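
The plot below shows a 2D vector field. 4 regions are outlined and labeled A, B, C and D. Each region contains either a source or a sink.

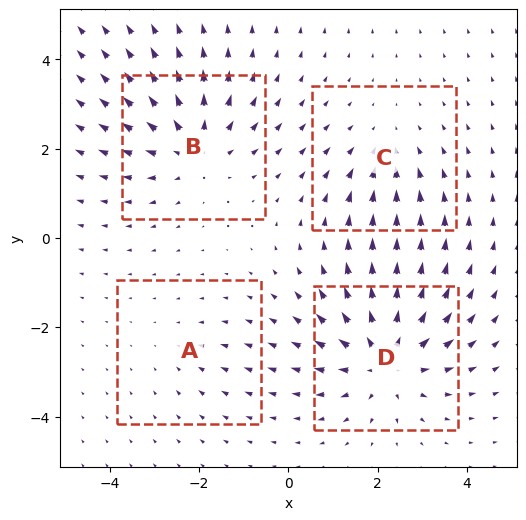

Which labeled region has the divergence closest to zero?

Divergence at each region's feature centre — A: about -2, B: about +4, C: about -3, D: about +6. Region A is closest to zero.

A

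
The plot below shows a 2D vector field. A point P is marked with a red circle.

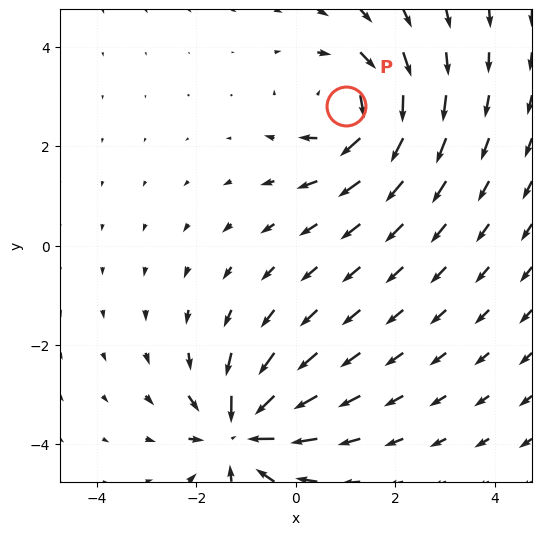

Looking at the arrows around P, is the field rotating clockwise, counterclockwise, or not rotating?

clockwise

Near P at (1.0, 2.8) the arrows circulate clockwise. The curl (z-component) there is about -4; negative curl means clockwise rotation.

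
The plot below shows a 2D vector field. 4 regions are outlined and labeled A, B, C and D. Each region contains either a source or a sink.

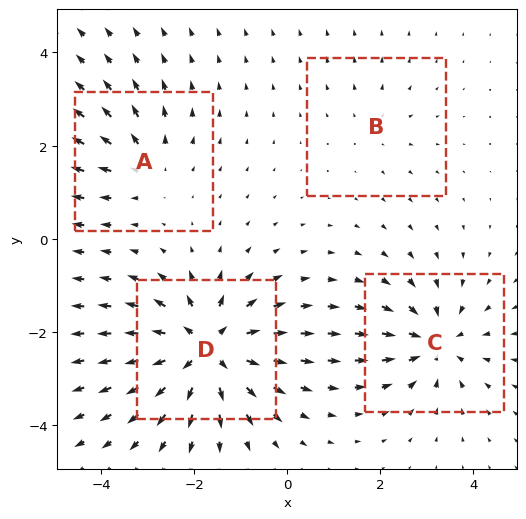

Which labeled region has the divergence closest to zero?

B

Divergence at each region's feature centre — A: about +4, B: about +2, C: about -6, D: about +8. Region B is closest to zero.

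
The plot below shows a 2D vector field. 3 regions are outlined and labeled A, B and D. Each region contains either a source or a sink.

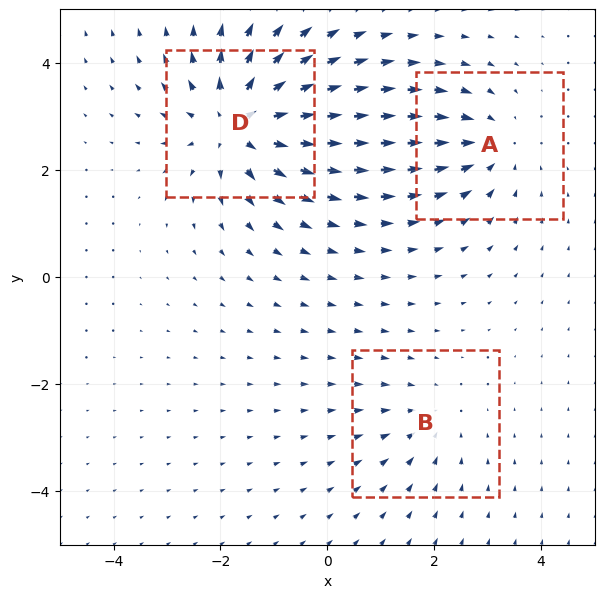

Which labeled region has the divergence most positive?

D

Divergence at each region's feature centre — A: about -3, B: about -2, D: about +5. Region D is most positive.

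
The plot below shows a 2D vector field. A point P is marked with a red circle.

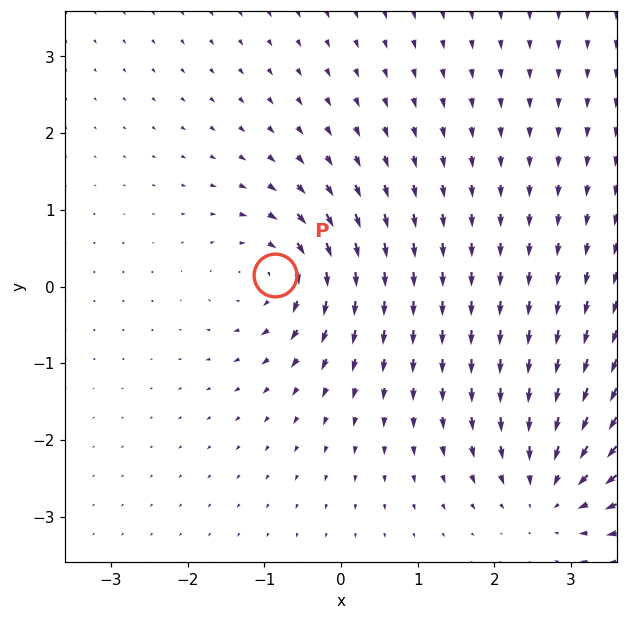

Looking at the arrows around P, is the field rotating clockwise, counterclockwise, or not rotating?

clockwise

Near P at (-0.9, 0.1) the arrows circulate clockwise. The curl (z-component) there is about -5; negative curl means clockwise rotation.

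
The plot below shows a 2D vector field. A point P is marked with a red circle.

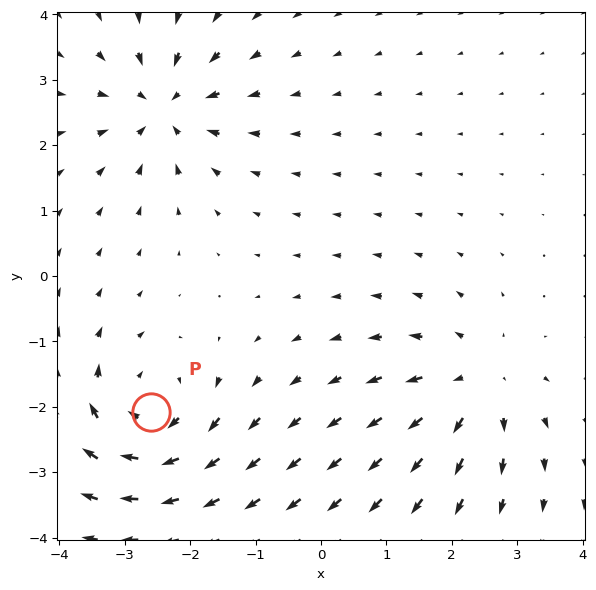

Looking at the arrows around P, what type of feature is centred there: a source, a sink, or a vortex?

vortex

At P (-2.6, -2.1) the arrows circulate clockwise. Divergence ≈0, curl about -6 — near-zero divergence with nonzero curl is a vortex.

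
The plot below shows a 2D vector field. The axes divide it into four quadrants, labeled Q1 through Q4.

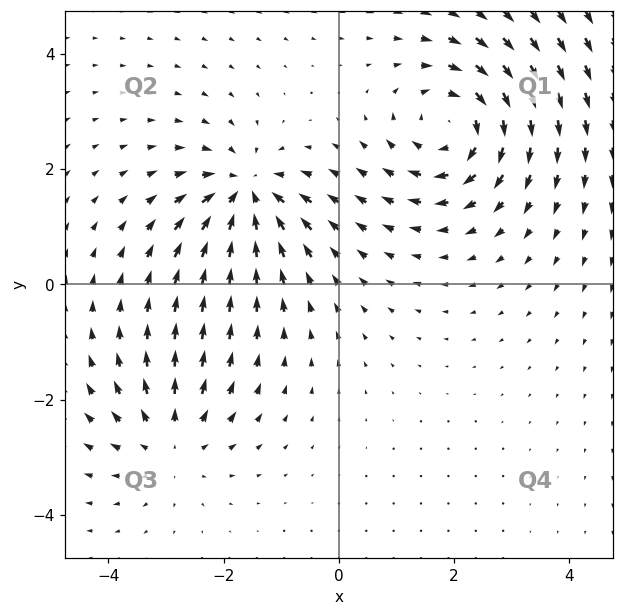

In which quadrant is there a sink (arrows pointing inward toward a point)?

The sink sits at approximately (-1.6, 1.6), which lies in quadrant Q2. The divergence there is about -4, negative as expected for a sink.

Q2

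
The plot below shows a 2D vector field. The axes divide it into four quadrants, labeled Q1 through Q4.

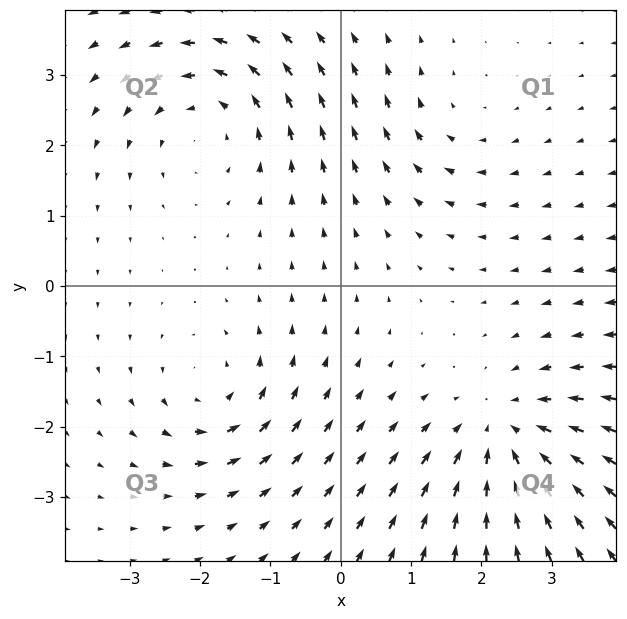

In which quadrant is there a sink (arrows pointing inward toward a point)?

Q4

The sink sits at approximately (2.3, -2.1), which lies in quadrant Q4. The divergence there is about -4, negative as expected for a sink.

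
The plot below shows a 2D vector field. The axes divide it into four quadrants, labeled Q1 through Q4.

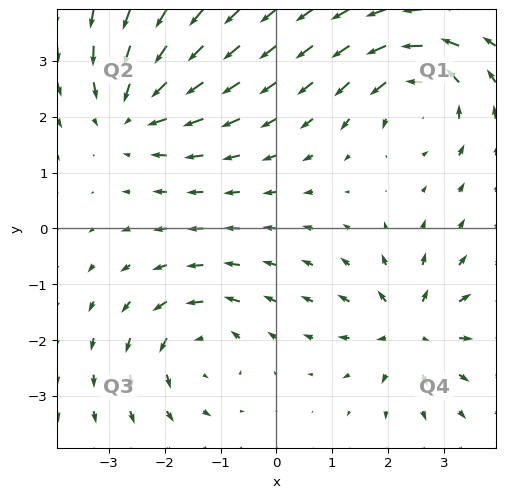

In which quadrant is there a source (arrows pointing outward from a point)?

Q4

The source sits at approximately (2.4, -1.8), which lies in quadrant Q4. The divergence there is about +6, positive as expected for a source.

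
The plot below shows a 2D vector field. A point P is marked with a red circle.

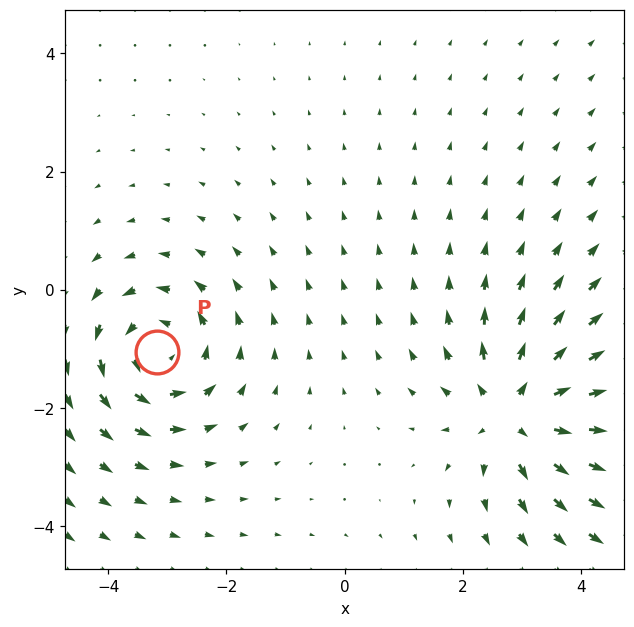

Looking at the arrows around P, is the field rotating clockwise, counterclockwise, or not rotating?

Near P at (-3.2, -1.1) the arrows circulate counterclockwise. The curl (z-component) there is about +4; positive curl means counterclockwise rotation.

counterclockwise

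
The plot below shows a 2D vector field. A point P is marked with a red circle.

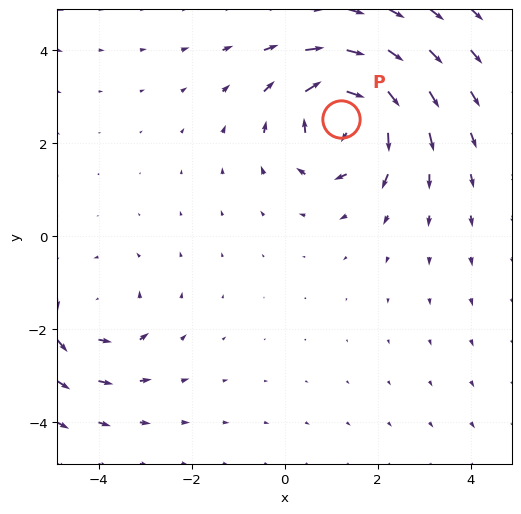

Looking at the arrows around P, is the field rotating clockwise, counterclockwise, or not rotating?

Near P at (1.2, 2.5) the arrows circulate clockwise. The curl (z-component) there is about -6; negative curl means clockwise rotation.

clockwise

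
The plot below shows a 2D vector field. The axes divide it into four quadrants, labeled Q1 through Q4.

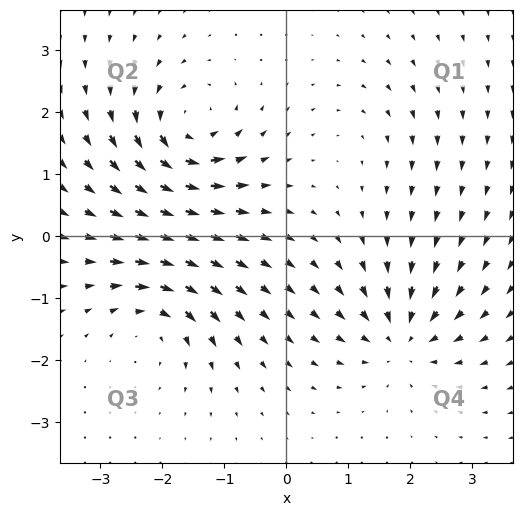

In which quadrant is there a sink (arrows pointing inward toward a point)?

The sink sits at approximately (1.9, -1.6), which lies in quadrant Q4. The divergence there is about -6, negative as expected for a sink.

Q4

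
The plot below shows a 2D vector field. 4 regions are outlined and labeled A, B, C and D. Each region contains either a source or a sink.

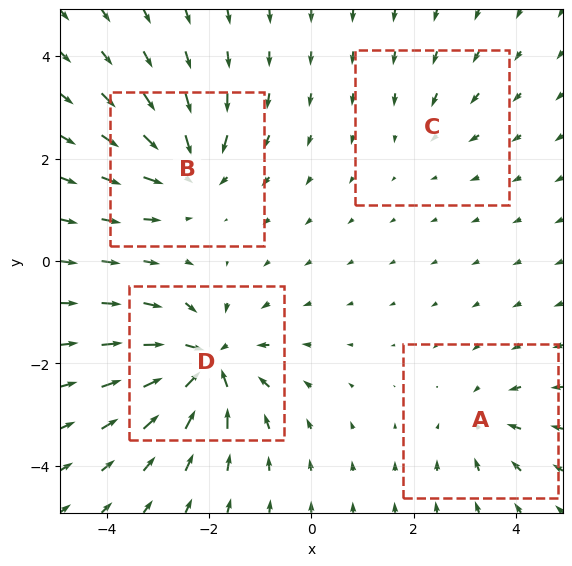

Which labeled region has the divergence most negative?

D

Divergence at each region's feature centre — A: about -4, B: about -6, C: about -2, D: about -8. Region D is most negative.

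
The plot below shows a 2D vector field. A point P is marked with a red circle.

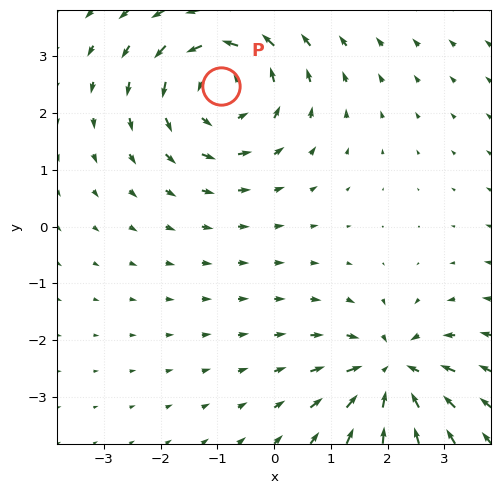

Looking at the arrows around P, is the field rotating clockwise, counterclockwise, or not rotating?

counterclockwise

Near P at (-0.9, 2.5) the arrows circulate counterclockwise. The curl (z-component) there is about +4; positive curl means counterclockwise rotation.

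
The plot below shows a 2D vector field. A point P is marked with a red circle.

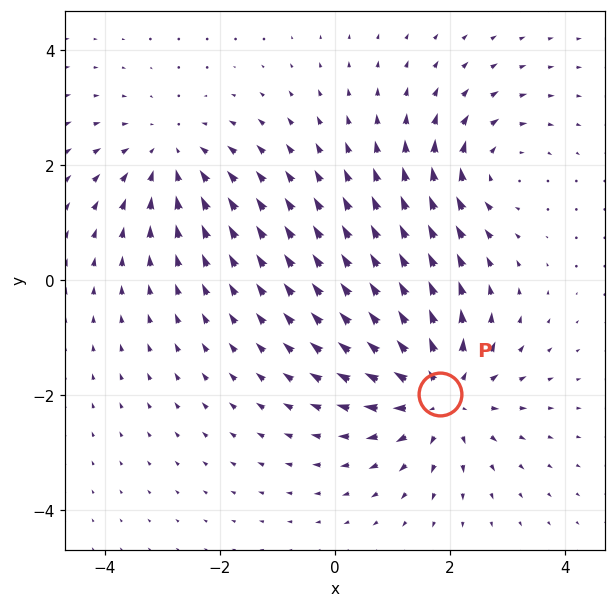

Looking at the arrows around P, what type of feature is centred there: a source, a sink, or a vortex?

At P (1.8, -2.0) the arrows spread outward. Divergence about +5, curl ≈0 — positive divergence with near-zero curl is a source.

source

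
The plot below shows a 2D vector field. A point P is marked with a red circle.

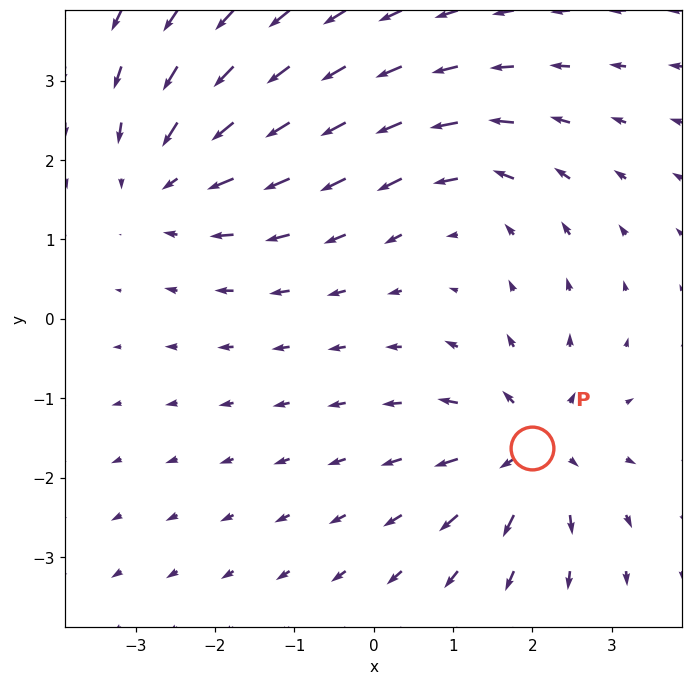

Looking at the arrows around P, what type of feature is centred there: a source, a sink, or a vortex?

source

At P (2.0, -1.6) the arrows spread outward. Divergence about +5, curl ≈0 — positive divergence with near-zero curl is a source.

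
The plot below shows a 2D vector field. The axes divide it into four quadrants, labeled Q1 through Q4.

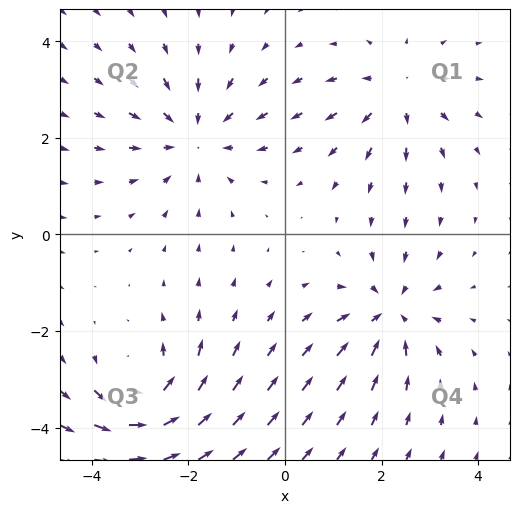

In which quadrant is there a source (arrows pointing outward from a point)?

The source sits at approximately (2.3, 2.9), which lies in quadrant Q1. The divergence there is about +4, positive as expected for a source.

Q1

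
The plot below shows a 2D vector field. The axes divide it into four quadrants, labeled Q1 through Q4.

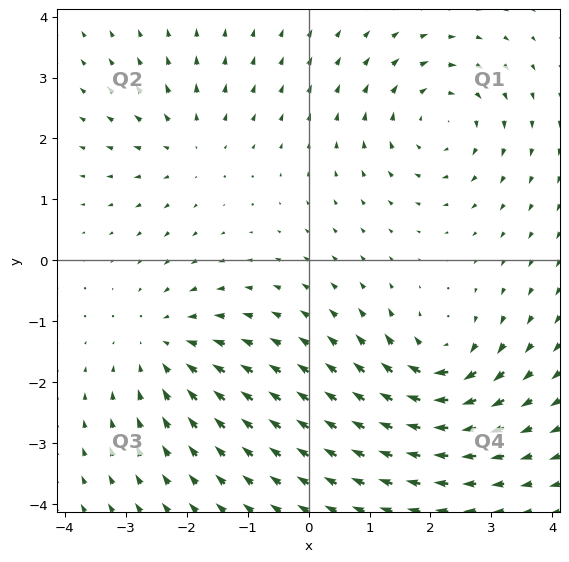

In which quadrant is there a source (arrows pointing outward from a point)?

The source sits at approximately (-2.0, 1.9), which lies in quadrant Q2. The divergence there is about +4, positive as expected for a source.

Q2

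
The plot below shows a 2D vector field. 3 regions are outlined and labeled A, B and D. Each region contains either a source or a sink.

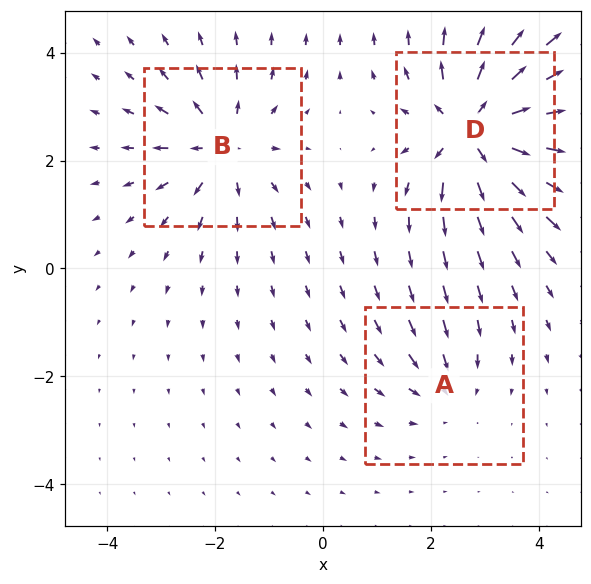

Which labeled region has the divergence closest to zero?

A

Divergence at each region's feature centre — A: about -2, B: about +4, D: about +6. Region A is closest to zero.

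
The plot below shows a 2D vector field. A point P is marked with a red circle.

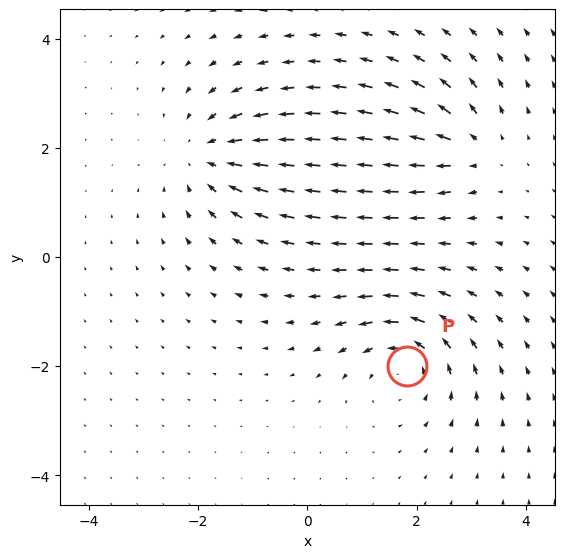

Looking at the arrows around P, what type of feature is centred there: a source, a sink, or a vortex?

At P (1.8, -2.0) the arrows circulate counterclockwise. Divergence ≈0, curl about +5 — near-zero divergence with nonzero curl is a vortex.

vortex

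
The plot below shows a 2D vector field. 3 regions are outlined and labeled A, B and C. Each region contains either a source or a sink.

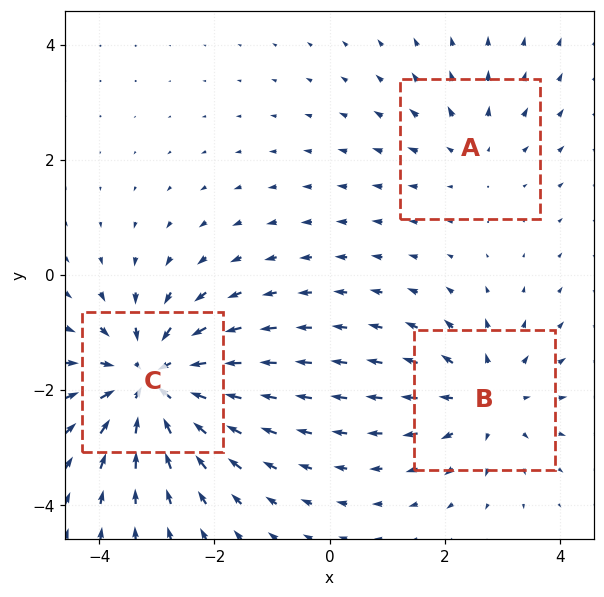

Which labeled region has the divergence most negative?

Divergence at each region's feature centre — A: about +2, B: about +3, C: about -5. Region C is most negative.

C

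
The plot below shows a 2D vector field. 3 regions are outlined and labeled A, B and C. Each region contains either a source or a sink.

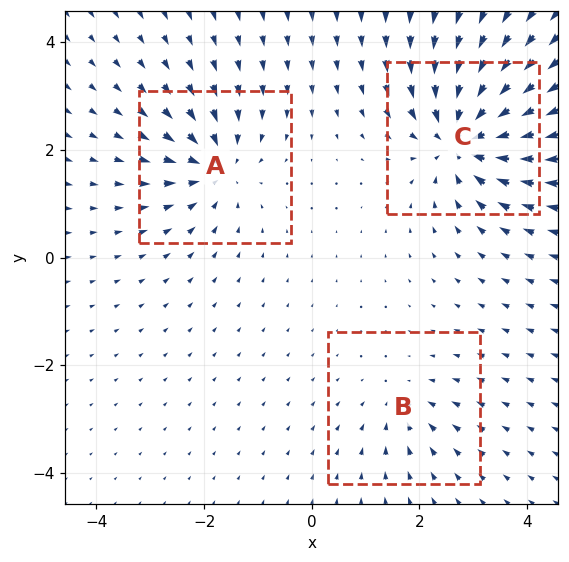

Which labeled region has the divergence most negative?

C

Divergence at each region's feature centre — A: about -4, B: about -2, C: about -6. Region C is most negative.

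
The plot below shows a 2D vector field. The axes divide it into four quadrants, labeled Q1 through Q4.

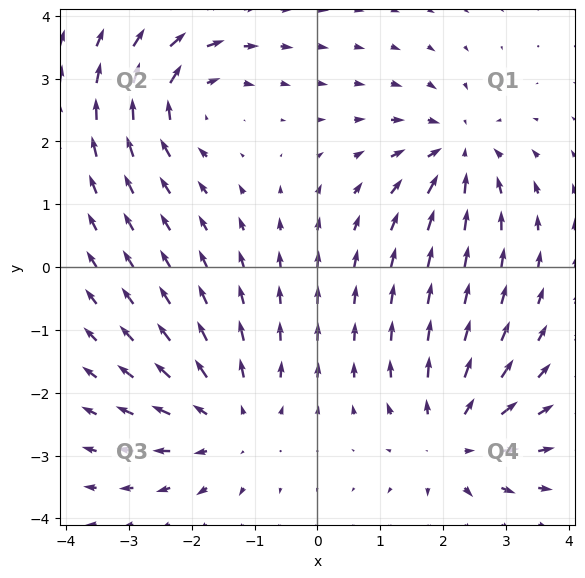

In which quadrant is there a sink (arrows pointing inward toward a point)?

The sink sits at approximately (2.2, 1.8), which lies in quadrant Q1. The divergence there is about -4, negative as expected for a sink.

Q1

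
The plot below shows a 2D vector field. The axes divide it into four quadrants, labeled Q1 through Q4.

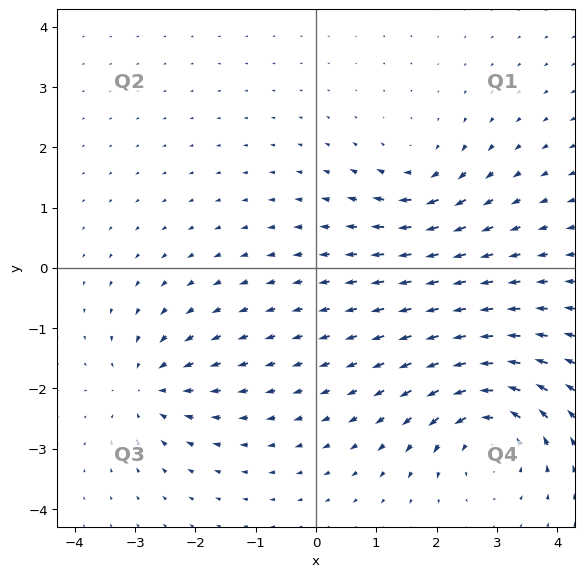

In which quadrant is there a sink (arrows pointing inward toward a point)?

Q3

The sink sits at approximately (-2.8, -2.0), which lies in quadrant Q3. The divergence there is about -3, negative as expected for a sink.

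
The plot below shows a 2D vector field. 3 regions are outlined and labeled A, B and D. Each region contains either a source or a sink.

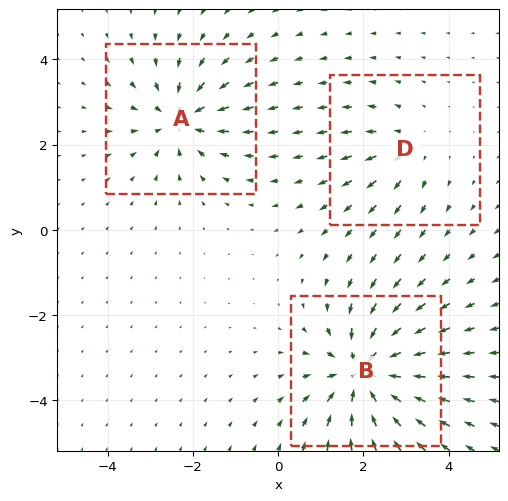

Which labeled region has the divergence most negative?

Divergence at each region's feature centre — A: about -4, B: about -5, D: about +2. Region B is most negative.

B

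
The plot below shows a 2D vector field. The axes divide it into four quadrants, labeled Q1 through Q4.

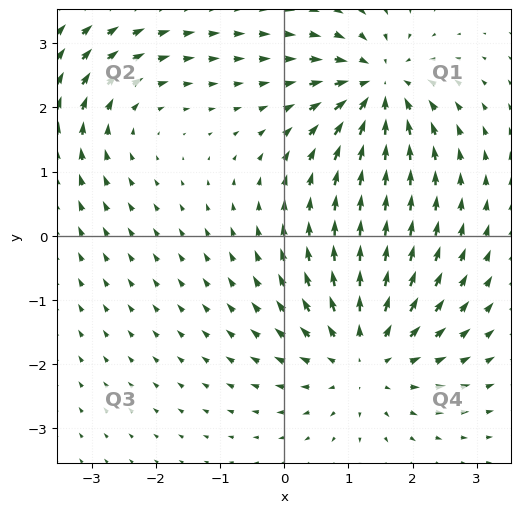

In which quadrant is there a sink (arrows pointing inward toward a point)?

The sink sits at approximately (1.5, 2.3), which lies in quadrant Q1. The divergence there is about -5, negative as expected for a sink.

Q1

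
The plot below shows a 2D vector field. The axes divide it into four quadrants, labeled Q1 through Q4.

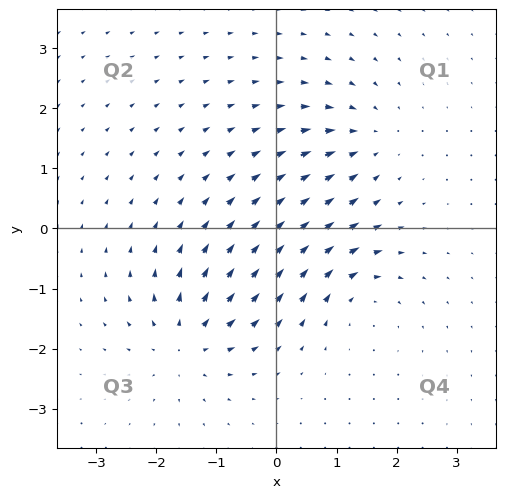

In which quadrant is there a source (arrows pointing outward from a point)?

Q3

The source sits at approximately (-1.5, -1.9), which lies in quadrant Q3. The divergence there is about +7, positive as expected for a source.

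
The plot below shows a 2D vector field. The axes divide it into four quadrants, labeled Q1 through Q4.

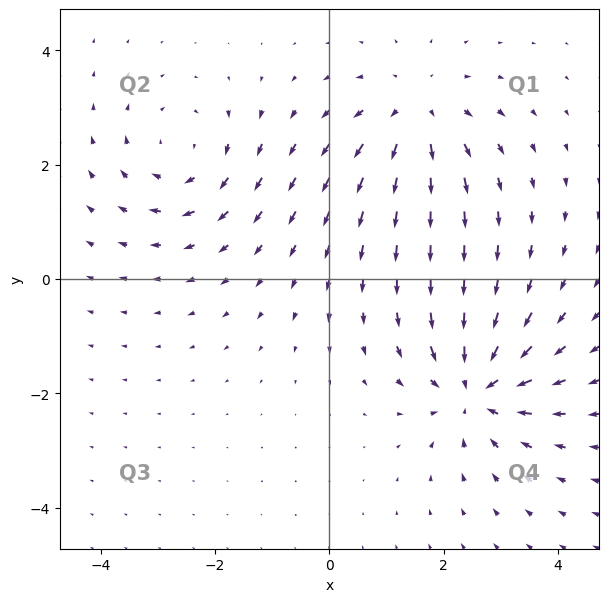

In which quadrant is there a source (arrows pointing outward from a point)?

Q1

The source sits at approximately (1.5, 2.9), which lies in quadrant Q1. The divergence there is about +4, positive as expected for a source.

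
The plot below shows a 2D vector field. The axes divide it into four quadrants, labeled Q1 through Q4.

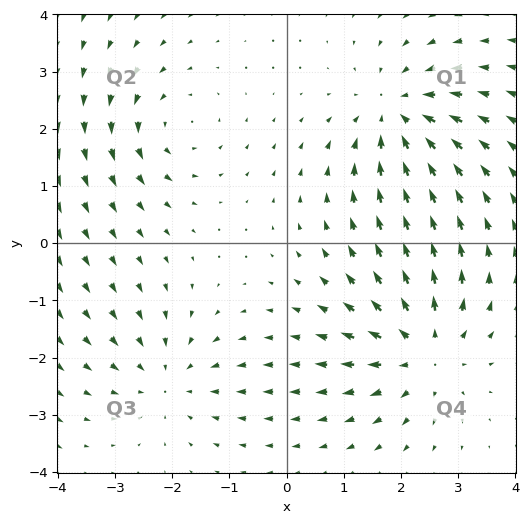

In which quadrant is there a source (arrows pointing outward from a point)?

The source sits at approximately (2.4, -1.9), which lies in quadrant Q4. The divergence there is about +5, positive as expected for a source.

Q4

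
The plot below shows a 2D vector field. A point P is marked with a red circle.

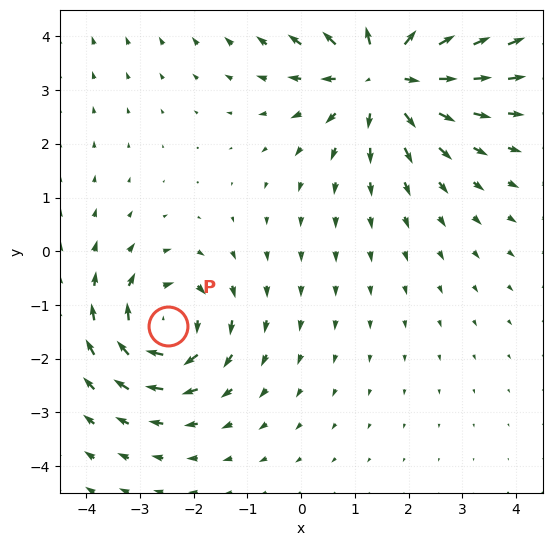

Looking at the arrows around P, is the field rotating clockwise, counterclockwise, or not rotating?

clockwise

Near P at (-2.5, -1.4) the arrows circulate clockwise. The curl (z-component) there is about -4; negative curl means clockwise rotation.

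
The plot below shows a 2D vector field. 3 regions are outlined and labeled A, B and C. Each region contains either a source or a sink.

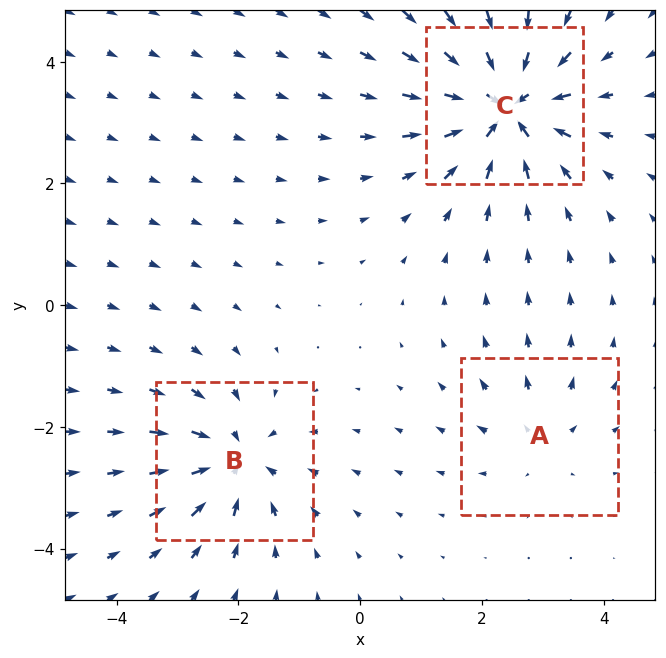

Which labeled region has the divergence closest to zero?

Divergence at each region's feature centre — A: about +2, B: about -4, C: about -6. Region A is closest to zero.

A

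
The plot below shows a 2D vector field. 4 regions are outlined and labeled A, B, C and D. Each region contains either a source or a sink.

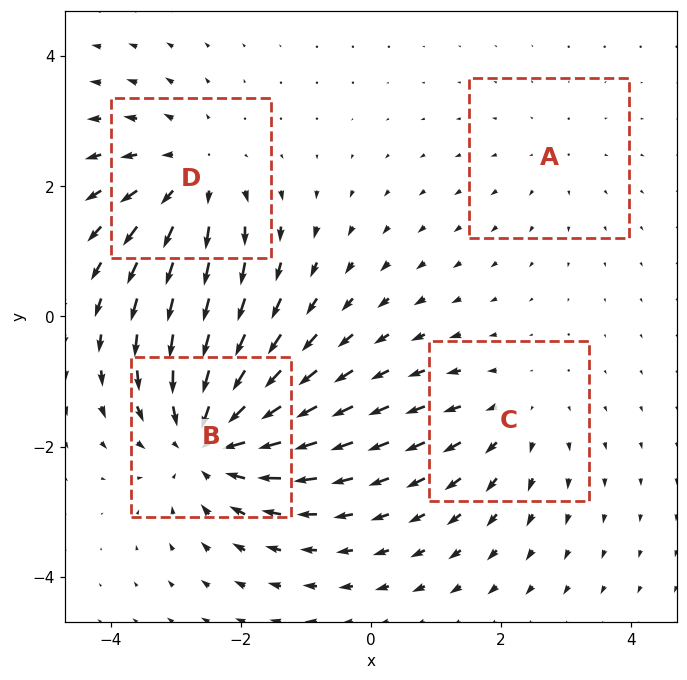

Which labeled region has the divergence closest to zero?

Divergence at each region's feature centre — A: about +2, B: about -6, C: about +3, D: about +4. Region A is closest to zero.

A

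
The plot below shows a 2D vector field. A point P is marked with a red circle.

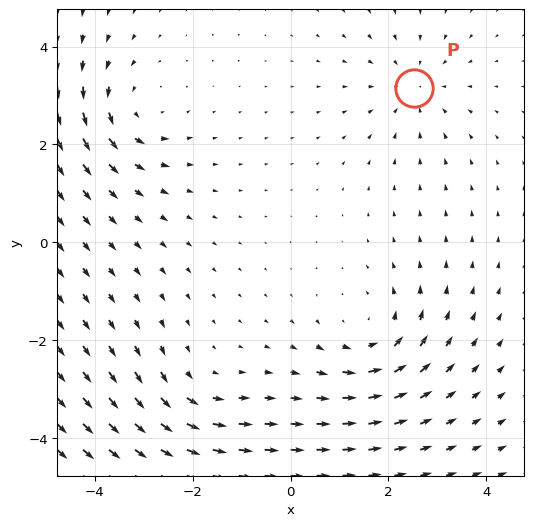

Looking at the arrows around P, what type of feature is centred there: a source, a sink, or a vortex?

sink

At P (2.5, 3.2) the arrows converge inward. Divergence about -2, curl ≈0 — negative divergence with near-zero curl is a sink.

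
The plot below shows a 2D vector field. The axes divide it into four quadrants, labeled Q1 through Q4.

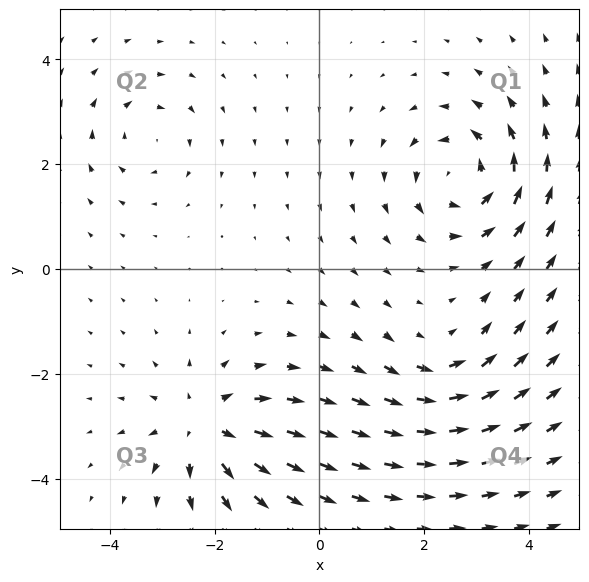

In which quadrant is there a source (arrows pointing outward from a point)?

Q3

The source sits at approximately (-2.2, -3.0), which lies in quadrant Q3. The divergence there is about +5, positive as expected for a source.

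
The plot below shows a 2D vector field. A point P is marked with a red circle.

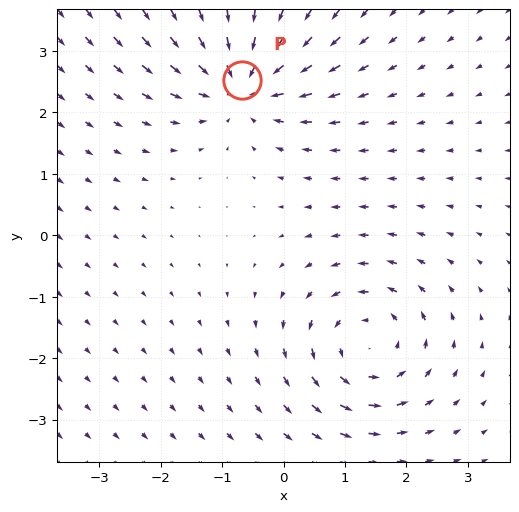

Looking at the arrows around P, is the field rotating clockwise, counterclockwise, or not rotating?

not rotating

Near P at (-0.7, 2.5) the arrows show no circulation. The curl there is ≈0.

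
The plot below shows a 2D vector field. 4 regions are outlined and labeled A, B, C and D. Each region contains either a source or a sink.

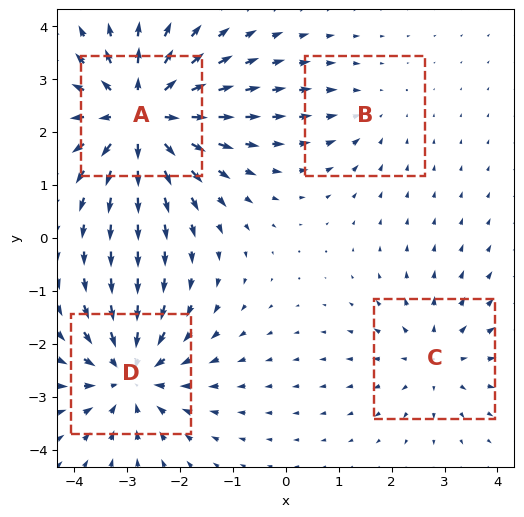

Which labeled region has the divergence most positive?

Divergence at each region's feature centre — A: about +7, B: about -2, C: about +3, D: about -5. Region A is most positive.

A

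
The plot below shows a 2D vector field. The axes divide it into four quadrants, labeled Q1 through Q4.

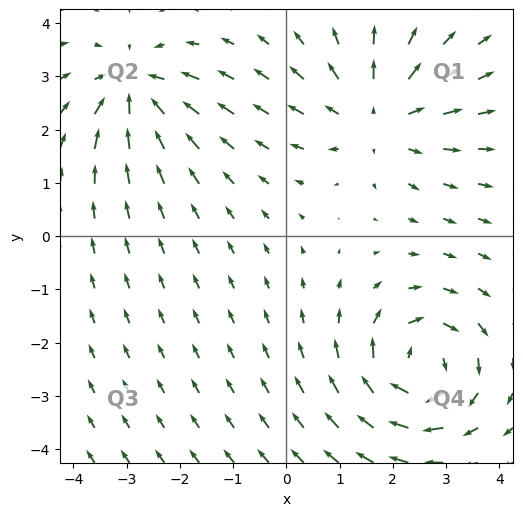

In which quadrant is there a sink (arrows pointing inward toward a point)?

The sink sits at approximately (-2.8, 2.8), which lies in quadrant Q2. The divergence there is about -4, negative as expected for a sink.

Q2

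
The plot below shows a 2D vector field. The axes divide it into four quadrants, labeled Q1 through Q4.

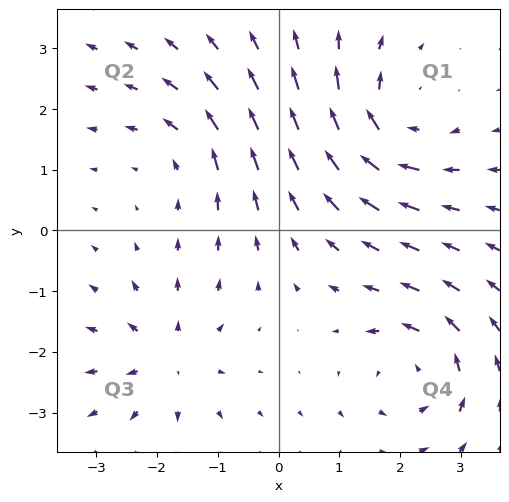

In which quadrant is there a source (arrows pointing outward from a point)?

Q3

The source sits at approximately (-1.8, -2.1), which lies in quadrant Q3. The divergence there is about +4, positive as expected for a source.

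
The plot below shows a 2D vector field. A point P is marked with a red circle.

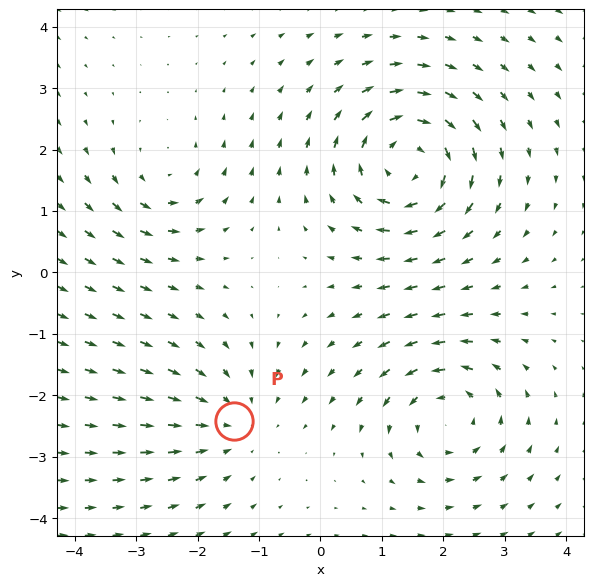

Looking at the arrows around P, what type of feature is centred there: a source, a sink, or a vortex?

At P (-1.4, -2.4) the arrows converge inward. Divergence about -3, curl ≈0 — negative divergence with near-zero curl is a sink.

sink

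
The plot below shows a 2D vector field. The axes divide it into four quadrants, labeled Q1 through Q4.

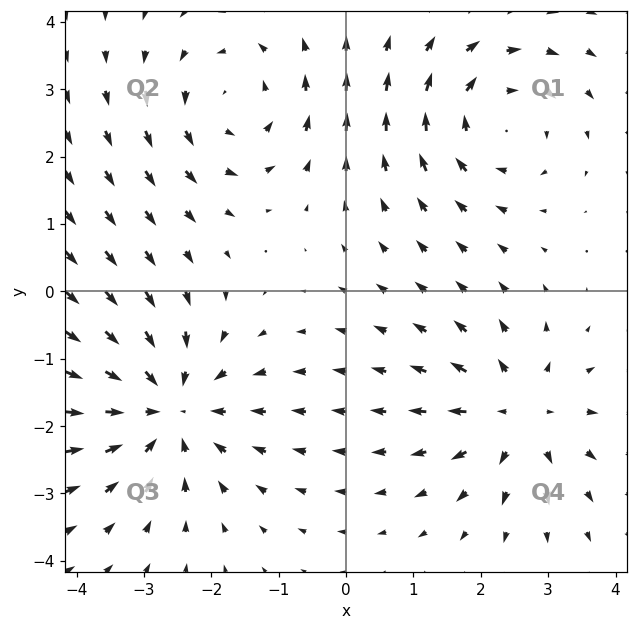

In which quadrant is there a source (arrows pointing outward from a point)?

The source sits at approximately (2.6, -1.8), which lies in quadrant Q4. The divergence there is about +4, positive as expected for a source.

Q4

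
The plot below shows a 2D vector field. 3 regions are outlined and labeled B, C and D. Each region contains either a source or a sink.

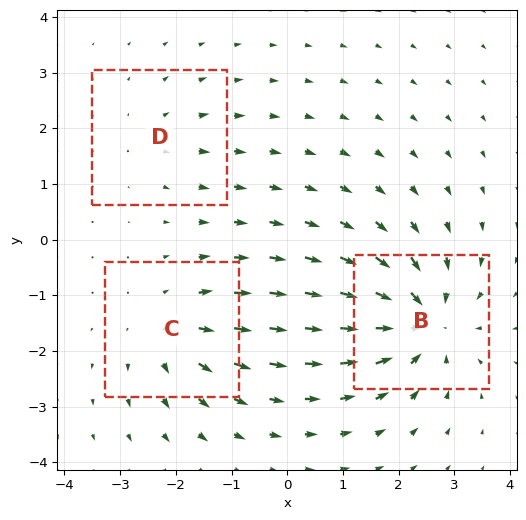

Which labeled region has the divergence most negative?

Divergence at each region's feature centre — B: about -5, C: about +3, D: about +2. Region B is most negative.

B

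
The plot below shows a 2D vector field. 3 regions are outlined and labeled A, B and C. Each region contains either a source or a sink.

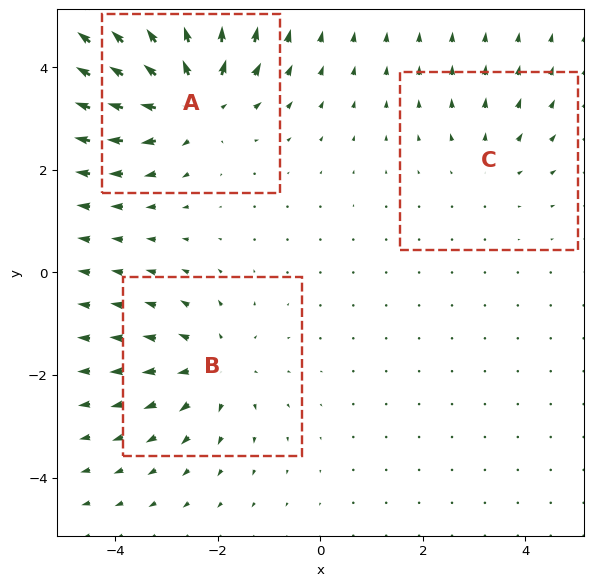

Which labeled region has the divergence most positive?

Divergence at each region's feature centre — A: about +5, B: about +3, C: about +2. Region A is most positive.

A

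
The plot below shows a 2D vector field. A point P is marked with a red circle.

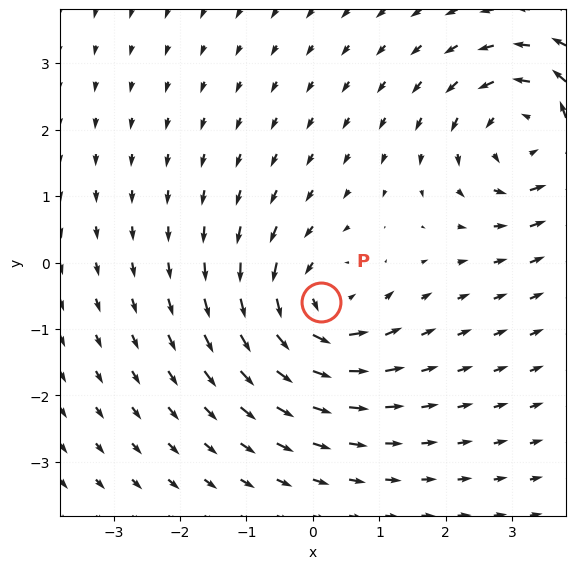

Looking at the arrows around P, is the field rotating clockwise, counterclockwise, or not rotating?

counterclockwise

Near P at (0.1, -0.6) the arrows circulate counterclockwise. The curl (z-component) there is about +6; positive curl means counterclockwise rotation.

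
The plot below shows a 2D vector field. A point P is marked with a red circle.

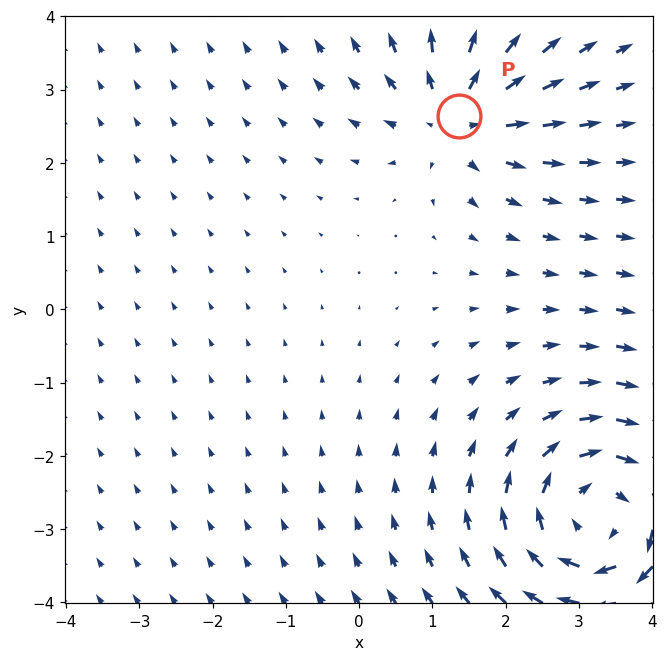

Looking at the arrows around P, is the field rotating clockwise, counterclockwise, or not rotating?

not rotating

Near P at (1.4, 2.6) the arrows show no circulation. The curl there is ≈0.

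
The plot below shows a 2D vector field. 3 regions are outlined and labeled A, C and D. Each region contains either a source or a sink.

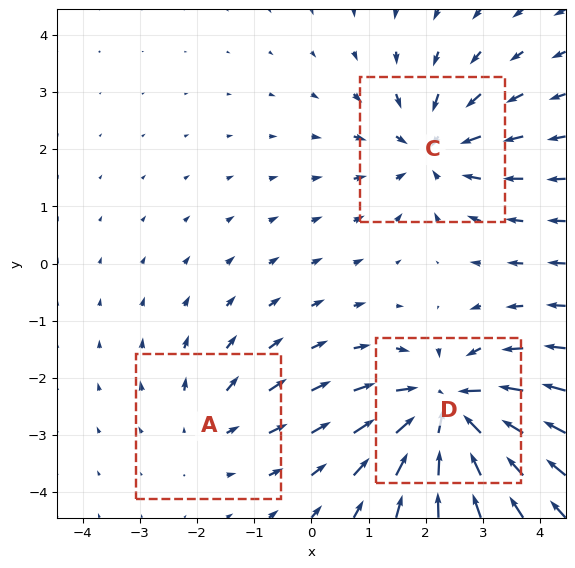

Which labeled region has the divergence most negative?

Divergence at each region's feature centre — A: about +2, C: about -4, D: about -5. Region D is most negative.

D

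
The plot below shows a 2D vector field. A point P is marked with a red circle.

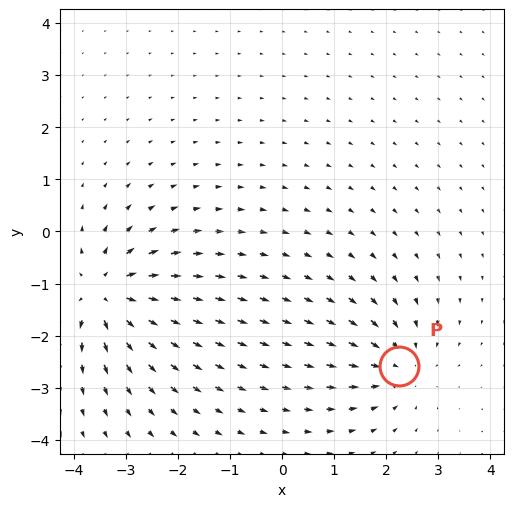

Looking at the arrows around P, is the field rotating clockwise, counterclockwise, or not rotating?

Near P at (2.2, -2.6) the arrows show no circulation. The curl there is ≈0.

not rotating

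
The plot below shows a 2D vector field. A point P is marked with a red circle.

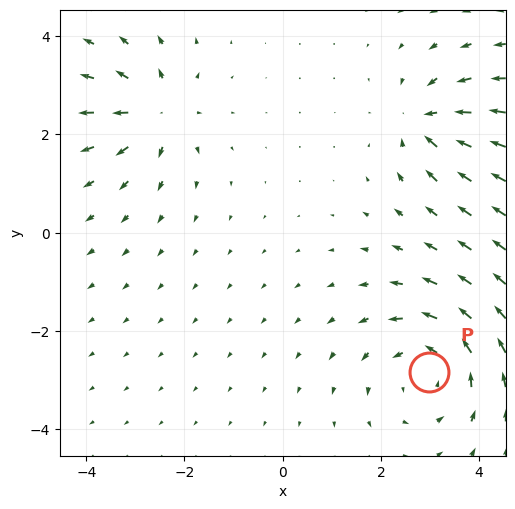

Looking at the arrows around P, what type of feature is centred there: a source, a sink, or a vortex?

vortex

At P (3.0, -2.8) the arrows circulate counterclockwise. Divergence ≈0, curl about +4 — near-zero divergence with nonzero curl is a vortex.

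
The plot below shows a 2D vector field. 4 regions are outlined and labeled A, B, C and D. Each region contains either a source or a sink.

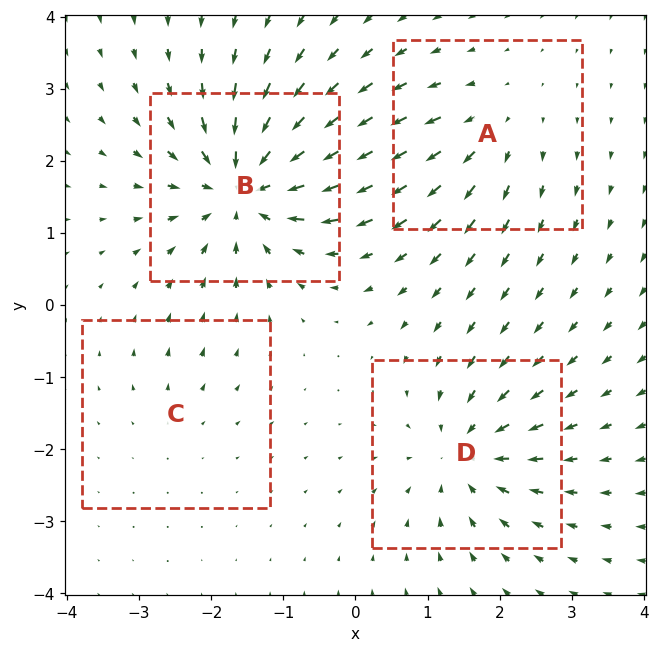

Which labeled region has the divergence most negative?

Divergence at each region's feature centre — A: about +4, B: about -8, C: about +2, D: about -6. Region B is most negative.

B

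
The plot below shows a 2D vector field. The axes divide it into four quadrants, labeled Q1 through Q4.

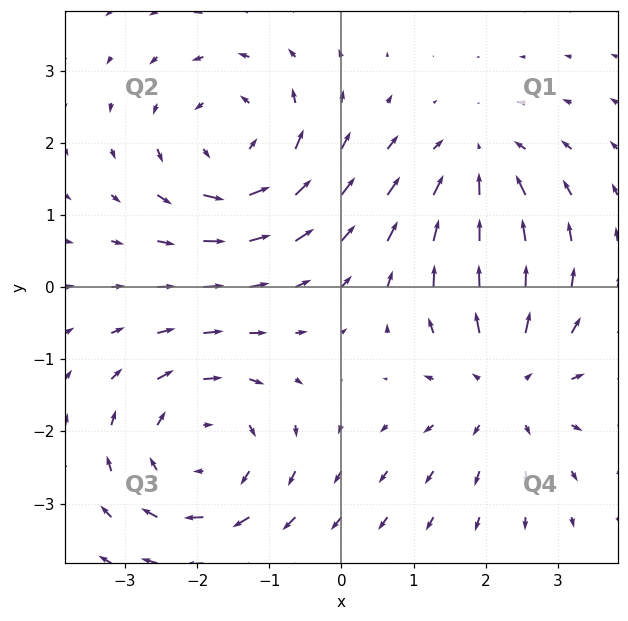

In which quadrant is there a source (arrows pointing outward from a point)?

The source sits at approximately (2.3, -1.3), which lies in quadrant Q4. The divergence there is about +4, positive as expected for a source.

Q4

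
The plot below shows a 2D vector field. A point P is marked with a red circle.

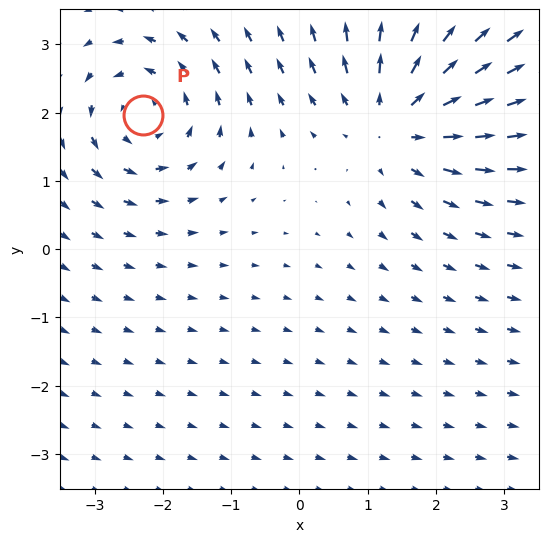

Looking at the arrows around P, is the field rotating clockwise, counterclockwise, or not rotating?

counterclockwise

Near P at (-2.3, 2.0) the arrows circulate counterclockwise. The curl (z-component) there is about +4; positive curl means counterclockwise rotation.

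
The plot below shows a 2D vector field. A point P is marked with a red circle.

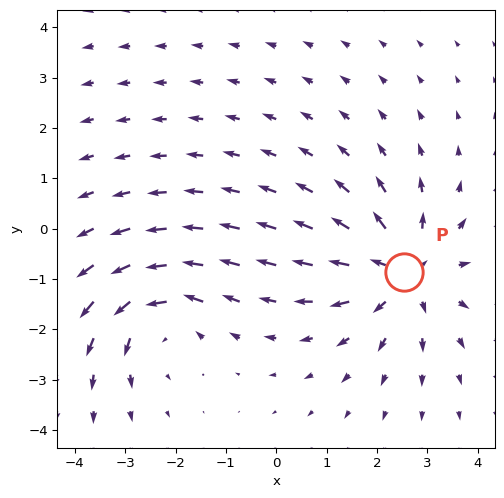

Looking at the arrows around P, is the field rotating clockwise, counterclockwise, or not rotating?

not rotating

Near P at (2.5, -0.9) the arrows show no circulation. The curl there is ≈0.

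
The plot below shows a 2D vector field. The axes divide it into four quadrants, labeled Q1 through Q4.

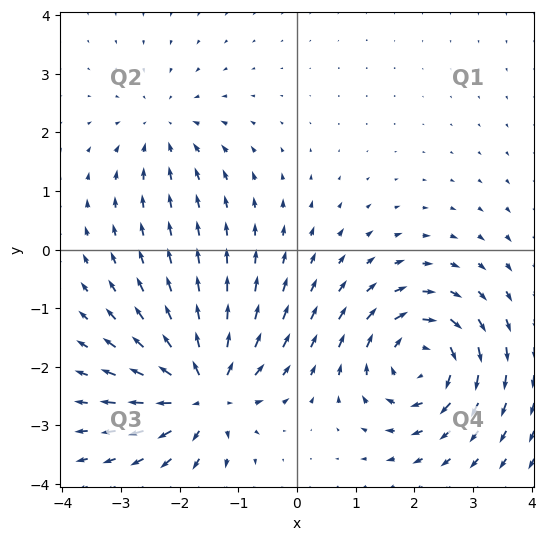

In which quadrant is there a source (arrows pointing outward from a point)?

The source sits at approximately (-1.6, -2.4), which lies in quadrant Q3. The divergence there is about +7, positive as expected for a source.

Q3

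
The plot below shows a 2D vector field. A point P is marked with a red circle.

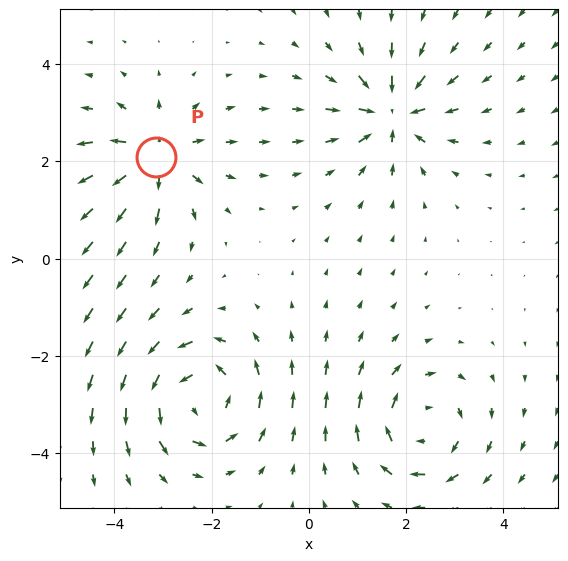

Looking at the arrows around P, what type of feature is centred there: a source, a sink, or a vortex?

source

At P (-3.2, 2.1) the arrows spread outward. Divergence about +5, curl ≈0 — positive divergence with near-zero curl is a source.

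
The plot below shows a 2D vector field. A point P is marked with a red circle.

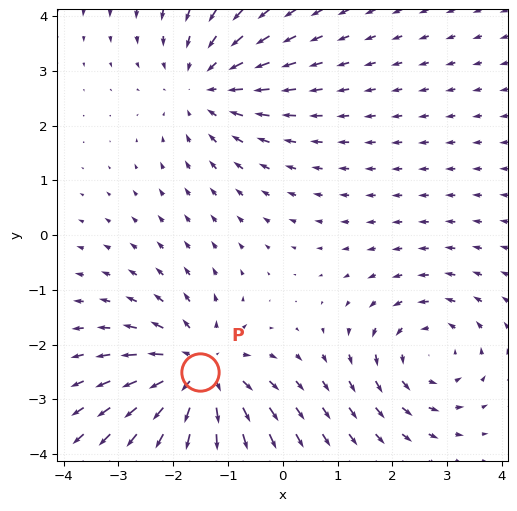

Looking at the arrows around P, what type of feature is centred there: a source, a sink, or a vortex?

source

At P (-1.5, -2.5) the arrows spread outward. Divergence about +4, curl ≈0 — positive divergence with near-zero curl is a source.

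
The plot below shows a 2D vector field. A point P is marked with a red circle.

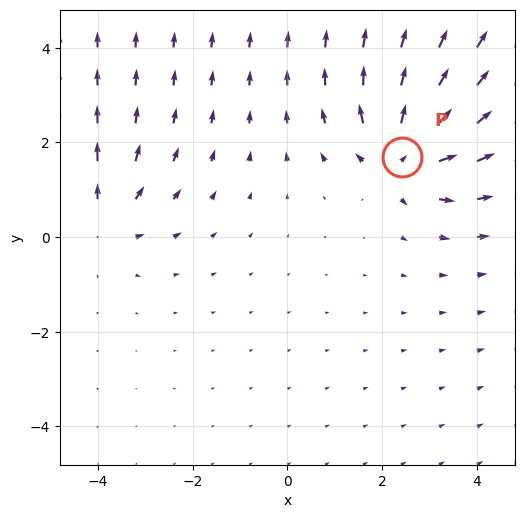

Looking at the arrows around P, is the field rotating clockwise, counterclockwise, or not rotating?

not rotating

Near P at (2.4, 1.7) the arrows show no circulation. The curl there is ≈0.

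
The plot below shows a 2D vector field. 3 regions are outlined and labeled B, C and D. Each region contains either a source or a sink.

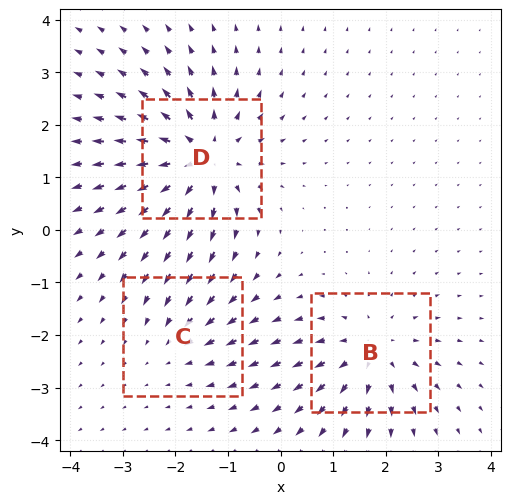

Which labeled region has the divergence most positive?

Divergence at each region's feature centre — B: about +3, C: about -2, D: about +5. Region D is most positive.

D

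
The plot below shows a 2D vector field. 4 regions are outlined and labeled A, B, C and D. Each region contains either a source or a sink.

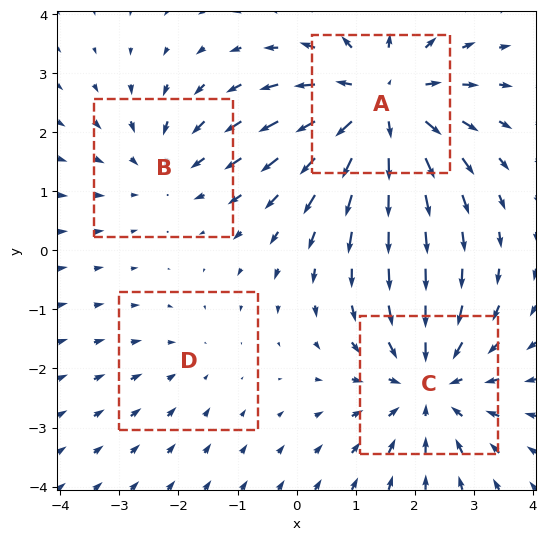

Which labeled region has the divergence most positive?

Divergence at each region's feature centre — A: about +6, B: about -3, C: about -5, D: about -2. Region A is most positive.

A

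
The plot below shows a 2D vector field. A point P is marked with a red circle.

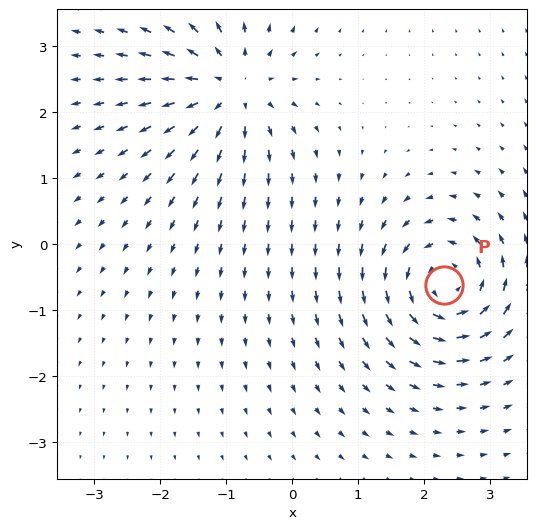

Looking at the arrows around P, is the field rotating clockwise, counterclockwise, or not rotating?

Near P at (2.3, -0.6) the arrows circulate counterclockwise. The curl (z-component) there is about +7; positive curl means counterclockwise rotation.

counterclockwise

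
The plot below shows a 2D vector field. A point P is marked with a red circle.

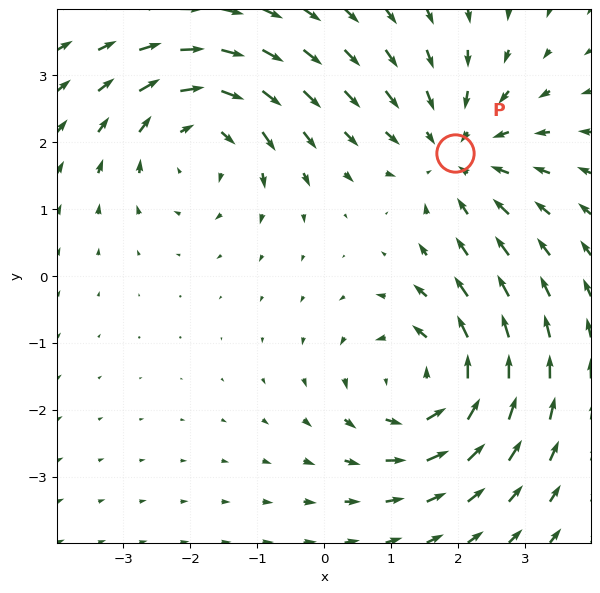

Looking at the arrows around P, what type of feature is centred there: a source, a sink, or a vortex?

sink

At P (2.0, 1.8) the arrows converge inward. Divergence about -4, curl ≈0 — negative divergence with near-zero curl is a sink.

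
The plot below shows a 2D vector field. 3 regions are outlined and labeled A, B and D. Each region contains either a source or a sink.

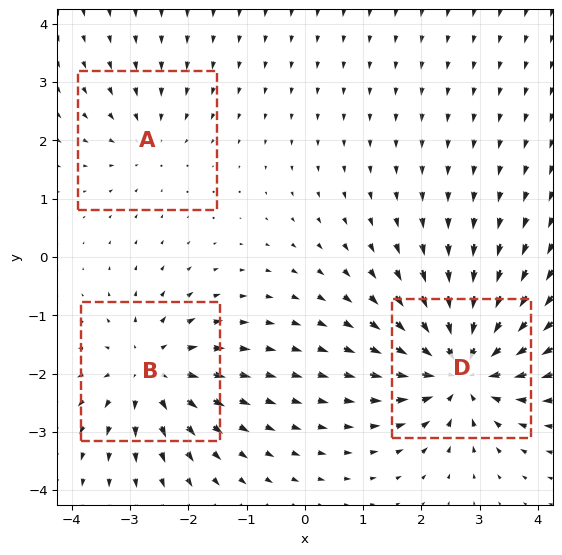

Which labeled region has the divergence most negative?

Divergence at each region's feature centre — A: about -2, B: about +4, D: about -6. Region D is most negative.

D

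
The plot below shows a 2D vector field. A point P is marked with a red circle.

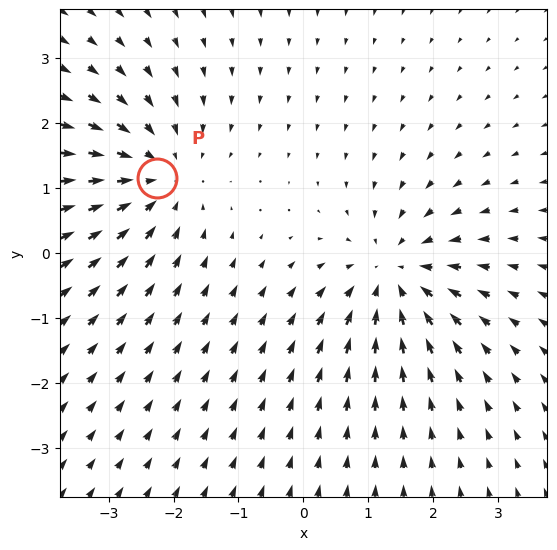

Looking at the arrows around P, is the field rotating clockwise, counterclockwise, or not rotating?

Near P at (-2.3, 1.2) the arrows show no circulation. The curl there is ≈0.

not rotating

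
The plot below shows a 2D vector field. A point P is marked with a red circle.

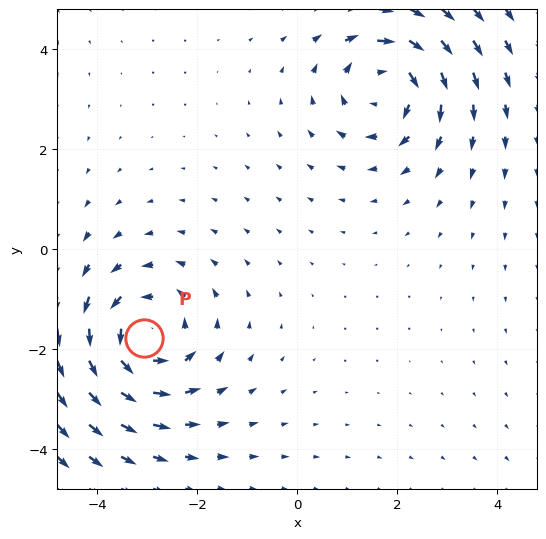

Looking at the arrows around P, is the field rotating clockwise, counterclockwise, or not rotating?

Near P at (-3.1, -1.8) the arrows circulate counterclockwise. The curl (z-component) there is about +4; positive curl means counterclockwise rotation.

counterclockwise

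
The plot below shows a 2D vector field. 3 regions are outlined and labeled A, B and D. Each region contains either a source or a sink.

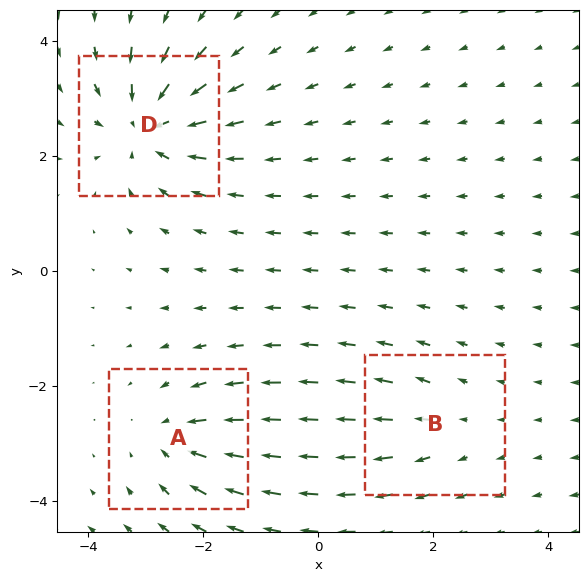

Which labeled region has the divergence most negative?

Divergence at each region's feature centre — A: about -4, B: about +2, D: about -6. Region D is most negative.

D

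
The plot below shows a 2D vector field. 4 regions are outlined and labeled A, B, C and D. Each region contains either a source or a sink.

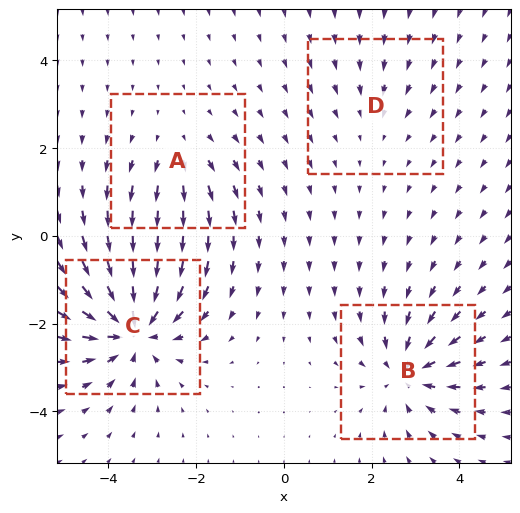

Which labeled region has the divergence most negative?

Divergence at each region's feature centre — A: about +3, B: about -5, C: about -8, D: about -2. Region C is most negative.

C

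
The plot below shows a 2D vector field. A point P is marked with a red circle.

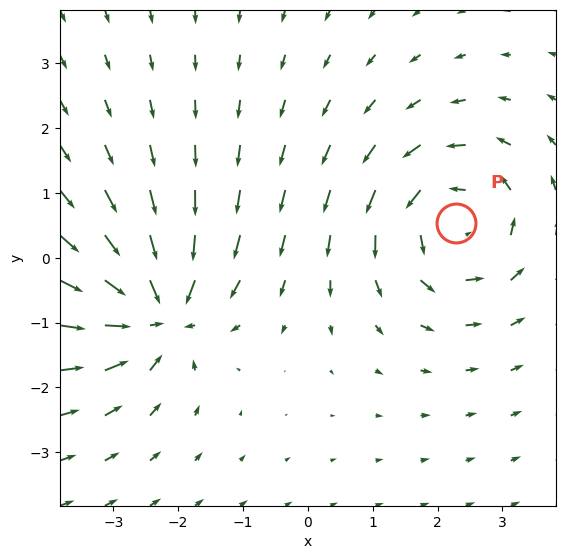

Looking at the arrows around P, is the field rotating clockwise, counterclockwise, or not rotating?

counterclockwise

Near P at (2.3, 0.5) the arrows circulate counterclockwise. The curl (z-component) there is about +4; positive curl means counterclockwise rotation.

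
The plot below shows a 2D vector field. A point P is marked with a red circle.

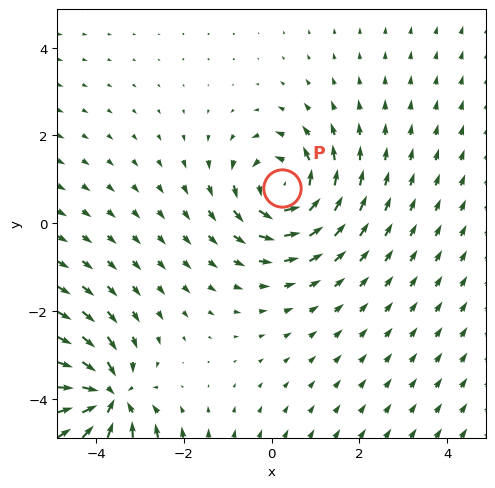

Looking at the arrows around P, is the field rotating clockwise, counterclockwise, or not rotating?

Near P at (0.2, 0.8) the arrows circulate counterclockwise. The curl (z-component) there is about +4; positive curl means counterclockwise rotation.

counterclockwise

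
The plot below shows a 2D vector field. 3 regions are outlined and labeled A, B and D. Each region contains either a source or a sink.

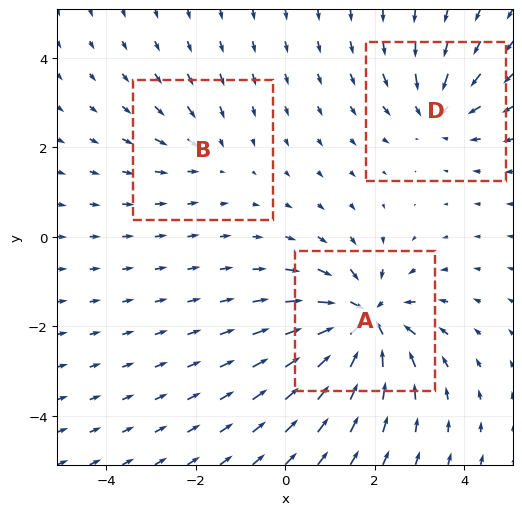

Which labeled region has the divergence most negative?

Divergence at each region's feature centre — A: about -6, B: about -2, D: about -3. Region A is most negative.

A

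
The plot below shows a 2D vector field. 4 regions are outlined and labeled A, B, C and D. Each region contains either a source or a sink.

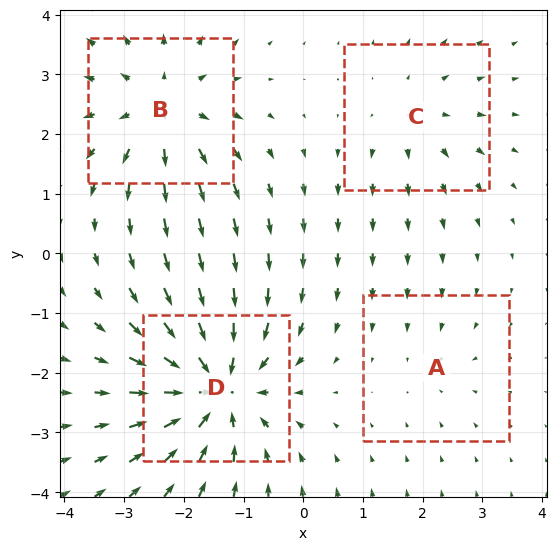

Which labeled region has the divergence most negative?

Divergence at each region's feature centre — A: about -2, B: about +5, C: about +3, D: about -7. Region D is most negative.

D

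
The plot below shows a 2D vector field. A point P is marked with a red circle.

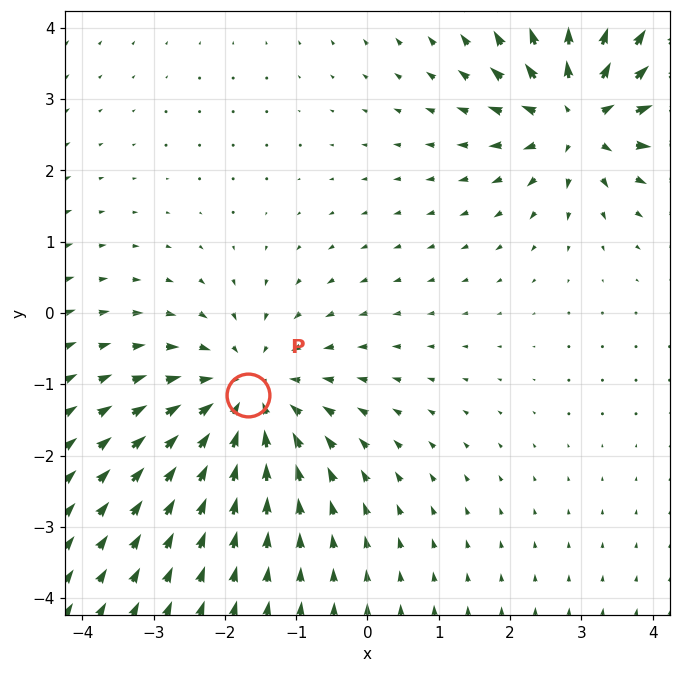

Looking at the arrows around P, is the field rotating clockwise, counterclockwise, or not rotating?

Near P at (-1.7, -1.2) the arrows show no circulation. The curl there is ≈0.

not rotating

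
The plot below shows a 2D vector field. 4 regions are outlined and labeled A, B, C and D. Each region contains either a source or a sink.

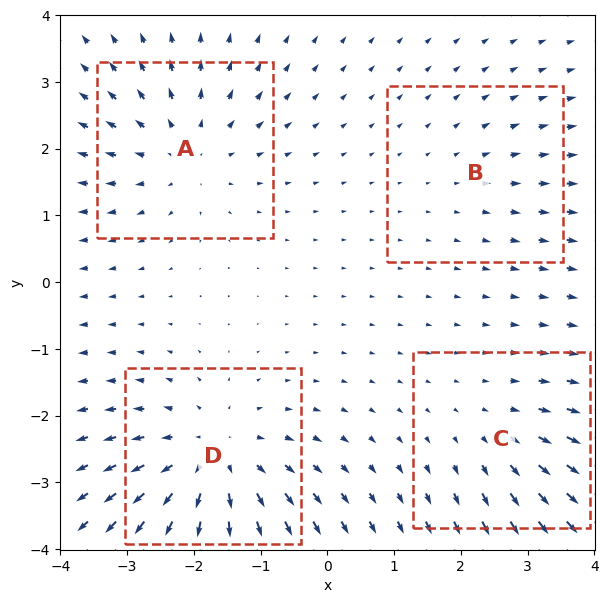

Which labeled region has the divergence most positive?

D

Divergence at each region's feature centre — A: about +4, B: about +2, C: about +3, D: about +6. Region D is most positive.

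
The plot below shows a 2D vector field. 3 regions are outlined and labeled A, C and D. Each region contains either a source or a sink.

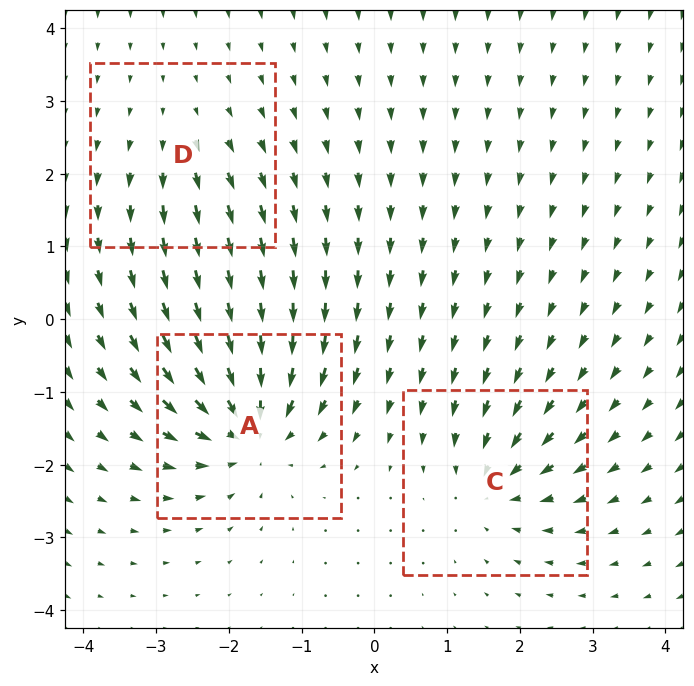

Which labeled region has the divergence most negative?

A

Divergence at each region's feature centre — A: about -6, C: about -4, D: about +2. Region A is most negative.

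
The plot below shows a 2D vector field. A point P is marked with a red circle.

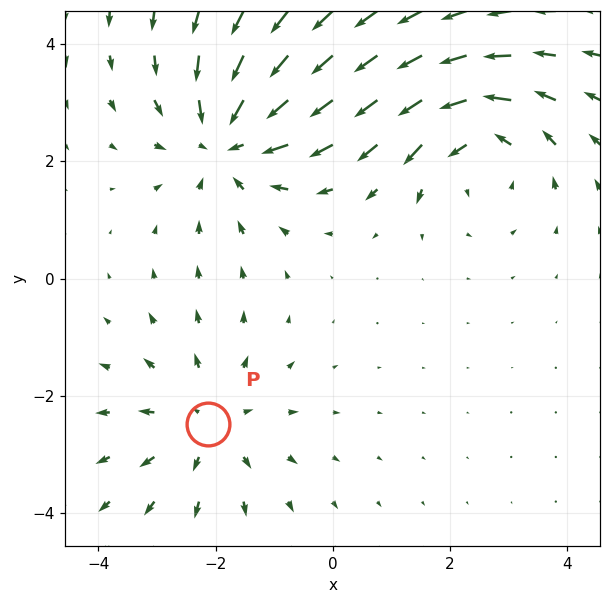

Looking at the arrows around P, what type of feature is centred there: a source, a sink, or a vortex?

At P (-2.1, -2.5) the arrows spread outward. Divergence about +3, curl ≈0 — positive divergence with near-zero curl is a source.

source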